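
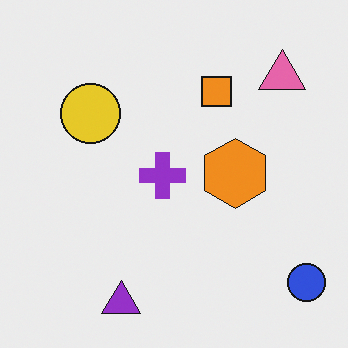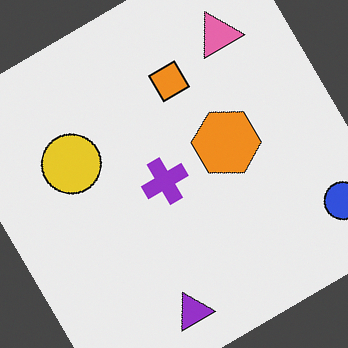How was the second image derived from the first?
The transformation is: rotated counter-clockwise by a large amount — several tens of degrees.

Every shape is tilted by the same angle and the image corners show triangular fill wedges — a whole-image rotation by a non-right angle.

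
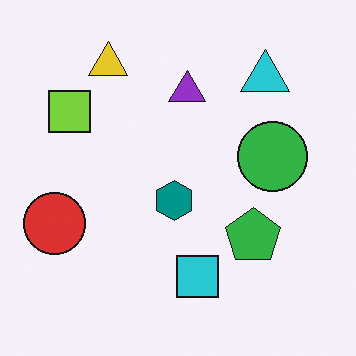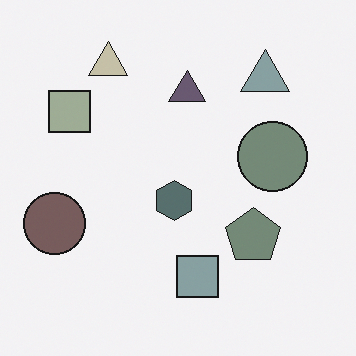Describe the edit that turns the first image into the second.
It was made much more muted (saturation change).

All colors are more muted and greyish — a global saturation change.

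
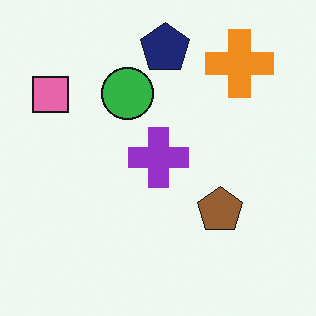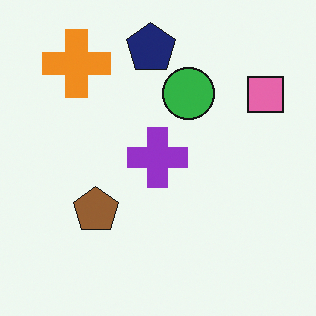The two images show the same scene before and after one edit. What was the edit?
The second image is the first flipped horizontally (left ↔ right).

The pink square is in the top-left of the first image and the top-right of the second — shapes on opposite sides of the vertical midline have swapped in a mirror flip.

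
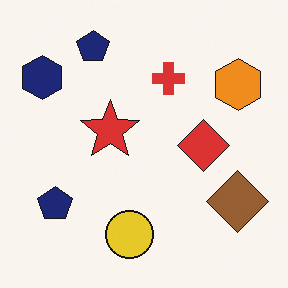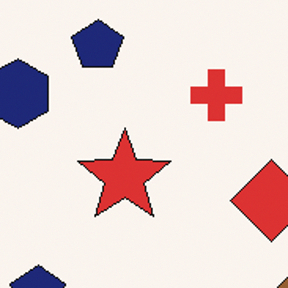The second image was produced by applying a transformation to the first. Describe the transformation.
The transformation is: cropped to a modestly smaller region and rescaled.

The visible shapes are larger and the field of view is narrower; shapes near the original edges may be partly or wholly outside the frame — a crop-and-rescale.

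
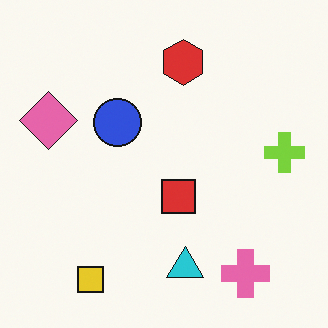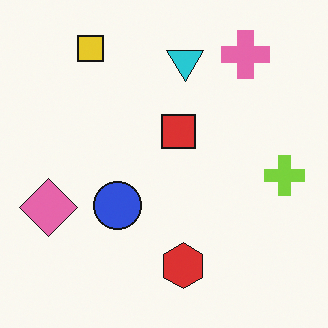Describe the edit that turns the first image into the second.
The image was flipped vertically (top ↔ bottom).

The yellow square is in the bottom-left of the first image and the top-left of the second — shapes on opposite sides of the horizontal midline have swapped in a mirror flip.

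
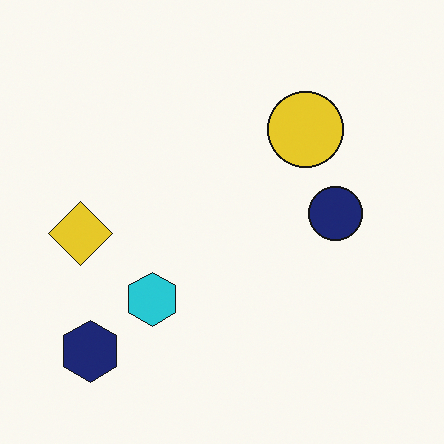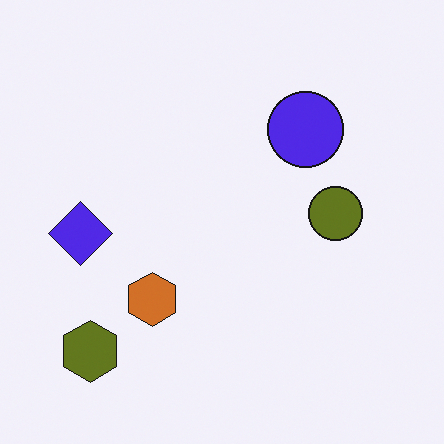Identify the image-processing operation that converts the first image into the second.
The transformation is: hue-shifted by a large amount.

Every shape's color has rotated by the same amount around the hue wheel — a uniform hue shift.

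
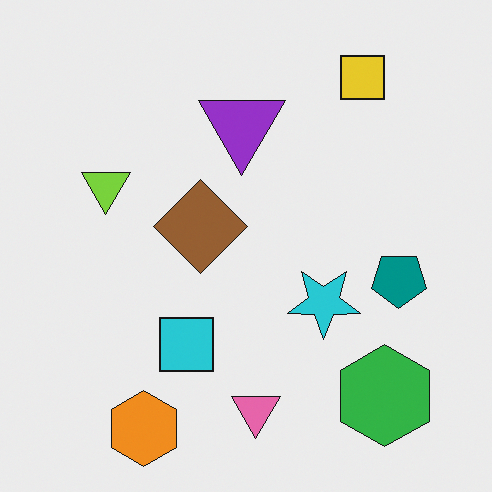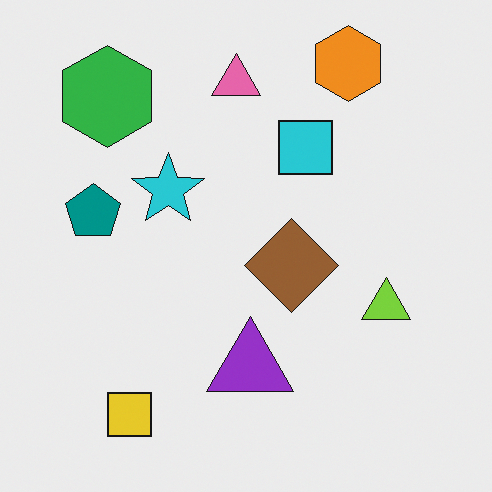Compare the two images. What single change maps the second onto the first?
Rotated 180°.

The orange hexagon sits in the top-right of the second image and the bottom-left of the first — consistent with a whole-image 180° rotation.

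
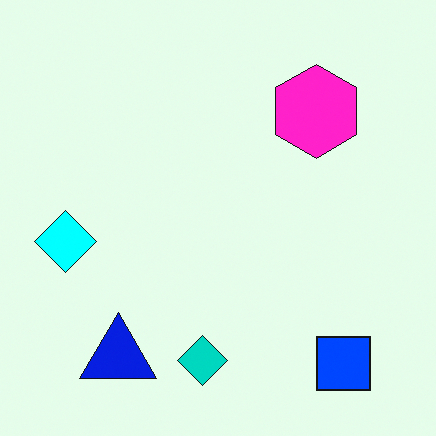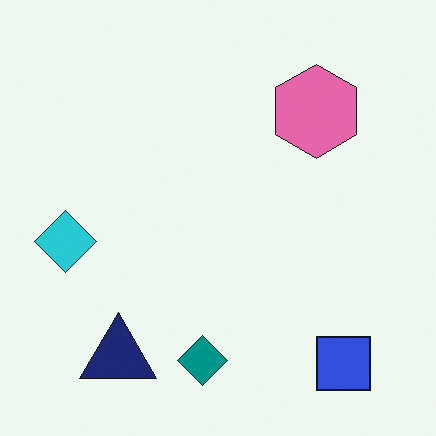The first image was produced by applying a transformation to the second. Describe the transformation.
Made much more vivid (saturation change).

All colors are more vivid — a global saturation change.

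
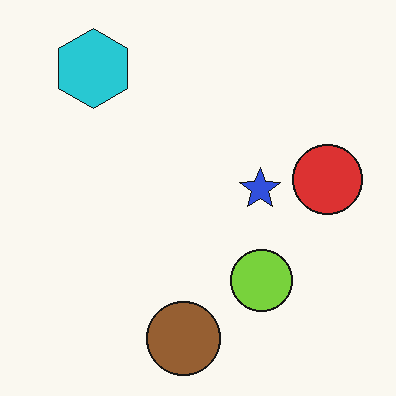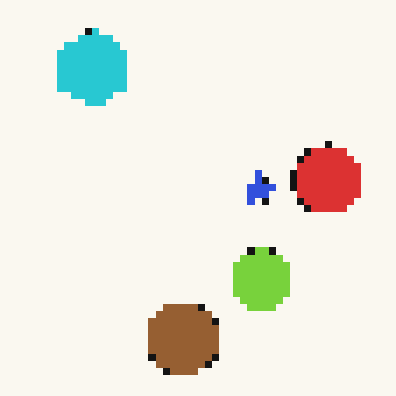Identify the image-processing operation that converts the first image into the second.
This is the original image moderately pixelated.

Shapes are reduced to large square blocks; fine edges and outlines are lost — a downscale-then-upscale (mosaic) effect.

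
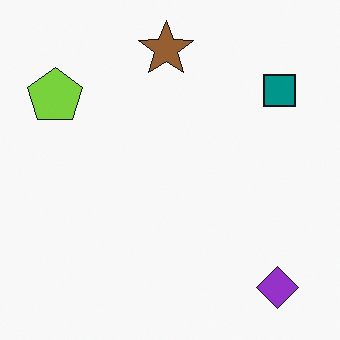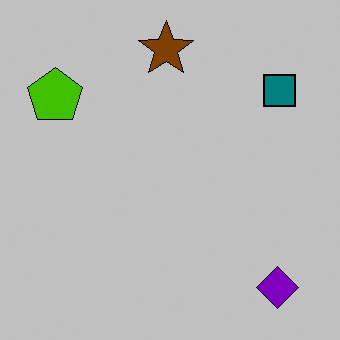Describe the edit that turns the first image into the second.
The image was heavily posterized to just a handful of flat colors.

Each flat color has snapped to a coarser quantized level — most visibly, the near-white background has dropped to a flat grey.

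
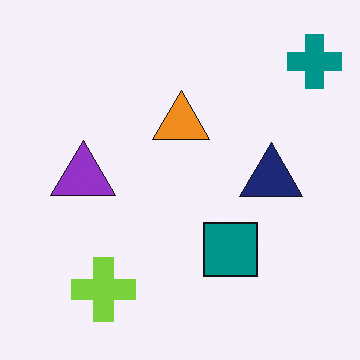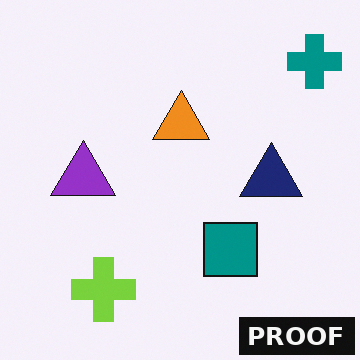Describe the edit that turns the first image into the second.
The second image is the first watermarked with the text "PROOF" in the lower-right corner.

A dark label reading "PROOF" appears in the lower-right corner.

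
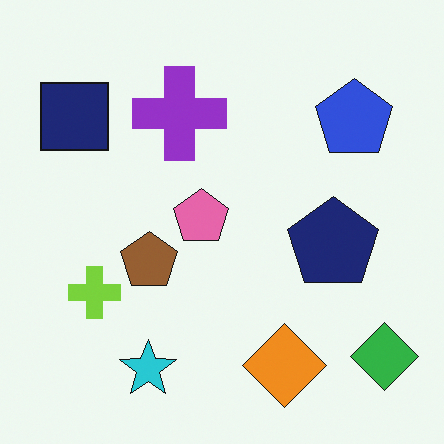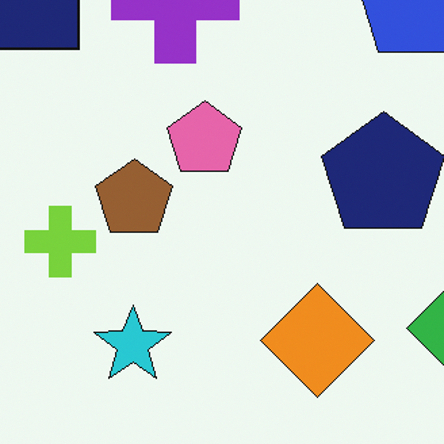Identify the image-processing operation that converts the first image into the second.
The second image is the first cropped slightly and scaled back up.

The visible shapes are larger and the field of view is narrower; shapes near the original edges may be partly or wholly outside the frame — a crop-and-rescale.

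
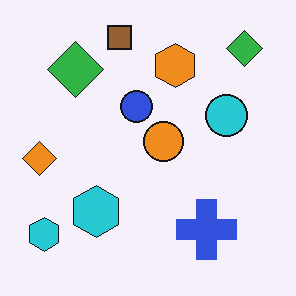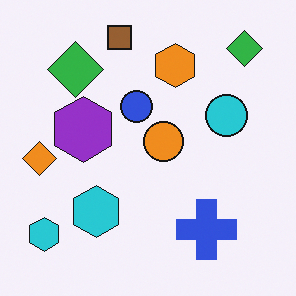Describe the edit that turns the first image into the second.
This is the original image overlaid with an additional purple hexagon.

A purple hexagon appears in the second image that is absent from the first.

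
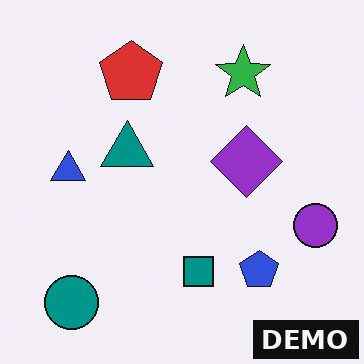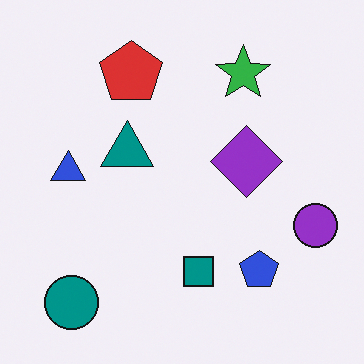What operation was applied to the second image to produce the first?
Watermarked with the text "DEMO" in the lower-right corner.

A dark label reading "DEMO" appears in the lower-right corner.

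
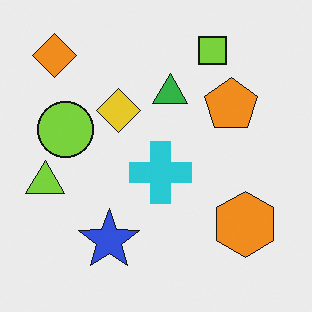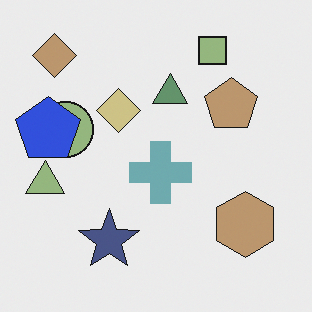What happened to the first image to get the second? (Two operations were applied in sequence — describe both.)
The image was made much more muted (saturation change), then overlaid with an additional blue pentagon.

All colors are more muted and greyish — a global saturation change. A blue pentagon appears in the second image that is absent from the first.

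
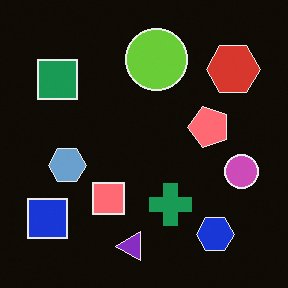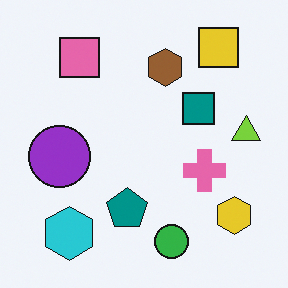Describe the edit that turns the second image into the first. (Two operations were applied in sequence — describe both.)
It was transposed (reflected across the top-left ↔ bottom-right diagonal), then color-inverted (negative).

Shapes have swapped their row and column positions — what was in the top-right is now in the bottom-left — a diagonal reflection. The light background has become dark and every shape's color is its complement — a photographic negative.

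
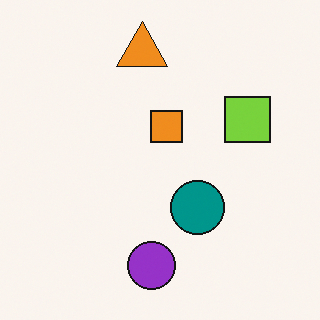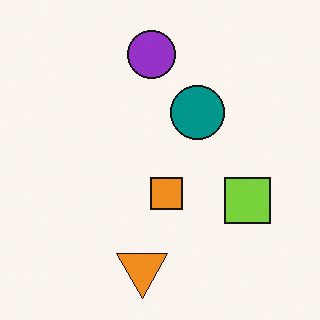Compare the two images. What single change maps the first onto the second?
It was flipped vertically (top ↔ bottom).

The orange triangle is in the top of the first image and the bottom of the second — shapes on opposite sides of the horizontal midline have swapped in a mirror flip.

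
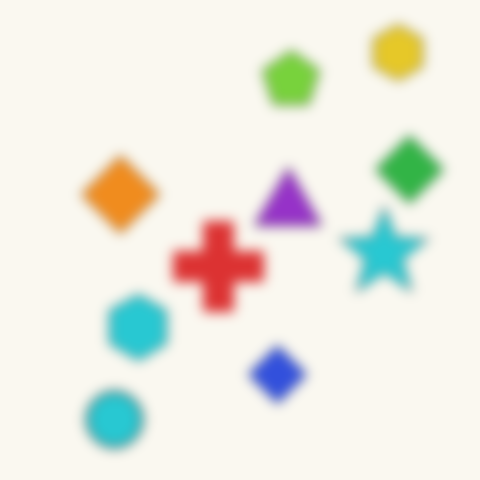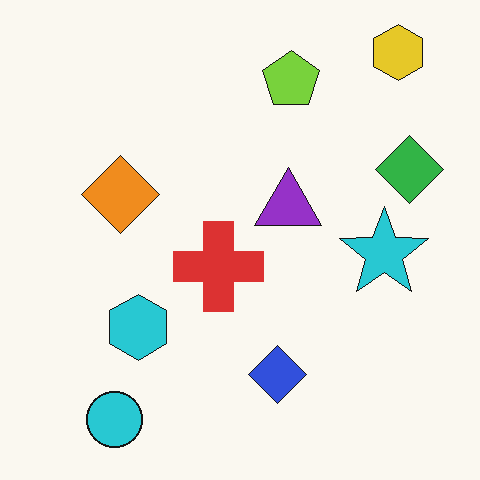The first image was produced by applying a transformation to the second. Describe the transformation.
The transformation is: strongly gaussian-blurred.

Shape edges and outlines are uniformly softened across the whole image.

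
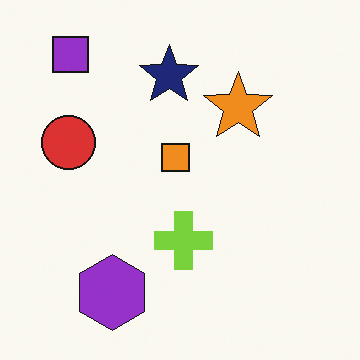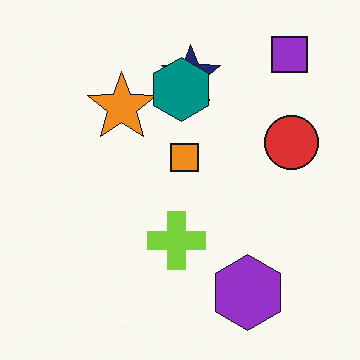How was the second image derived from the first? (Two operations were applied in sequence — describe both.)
The second image is the first flipped horizontally (left ↔ right), then overlaid with an additional teal hexagon.

The red circle is in the left of the first image and the right of the second — shapes on opposite sides of the vertical midline have swapped in a mirror flip. A teal hexagon appears in the second image that is absent from the first.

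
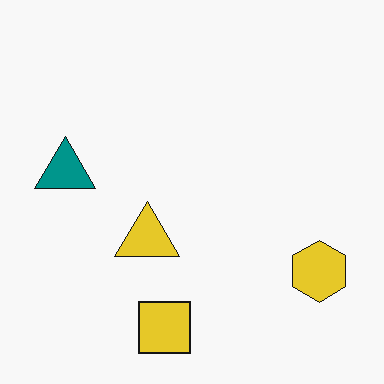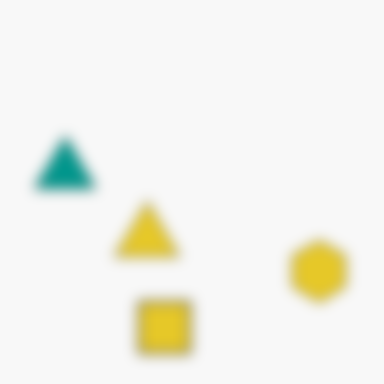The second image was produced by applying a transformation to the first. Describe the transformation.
The image was heavily blurred.

Shape edges and outlines are uniformly softened across the whole image.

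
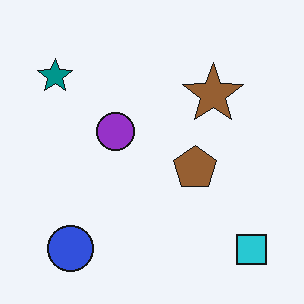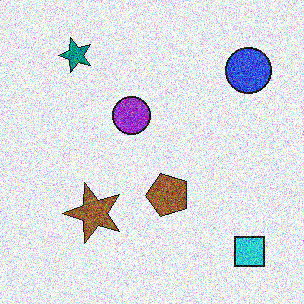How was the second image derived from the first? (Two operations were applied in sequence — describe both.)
This is the original image transposed (reflected across the top-left ↔ bottom-right diagonal), then degraded with heavy additive noise.

Shapes have swapped their row and column positions — what was in the top-right is now in the bottom-left — a diagonal reflection. Random speckle covers the whole image, including the flat background.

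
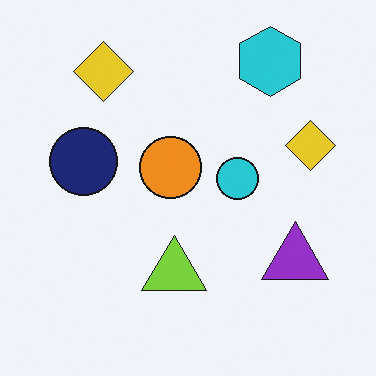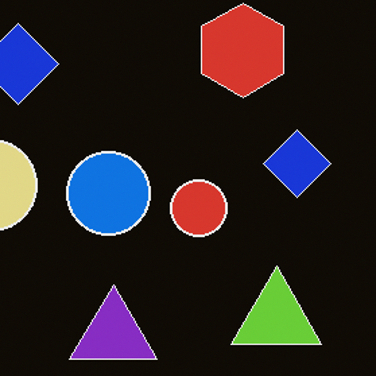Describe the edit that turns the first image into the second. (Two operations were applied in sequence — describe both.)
The image was cropped to a modestly smaller region and rescaled, then color-inverted (negative).

The visible shapes are larger and the field of view is narrower; shapes near the original edges may be partly or wholly outside the frame — a crop-and-rescale. The light background has become dark and every shape's color is its complement — a photographic negative.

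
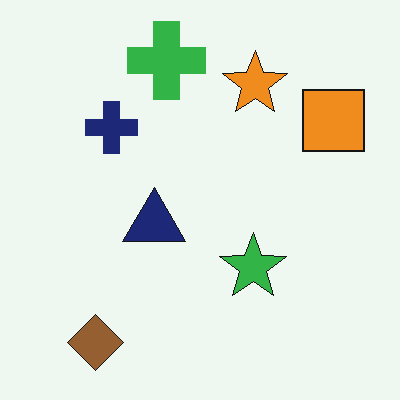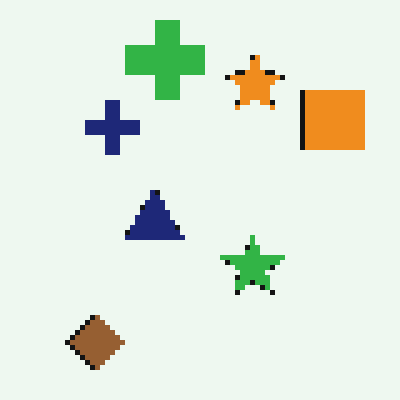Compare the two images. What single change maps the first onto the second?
Lightly pixelated (a mild mosaic effect).

Shapes are reduced to large square blocks; fine edges and outlines are lost — a downscale-then-upscale (mosaic) effect.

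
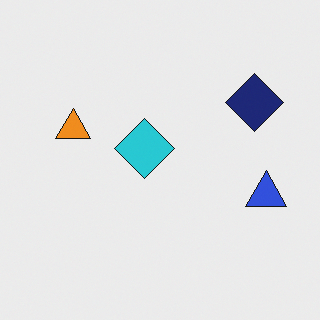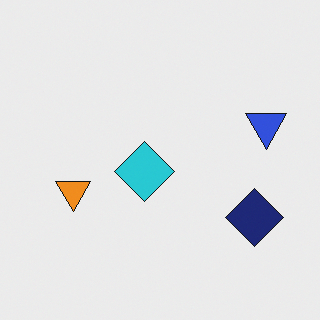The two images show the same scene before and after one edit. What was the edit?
The second image is the first flipped vertically (top ↔ bottom).

The navy diamond is in the top-right of the first image and the bottom-right of the second — shapes on opposite sides of the horizontal midline have swapped in a mirror flip.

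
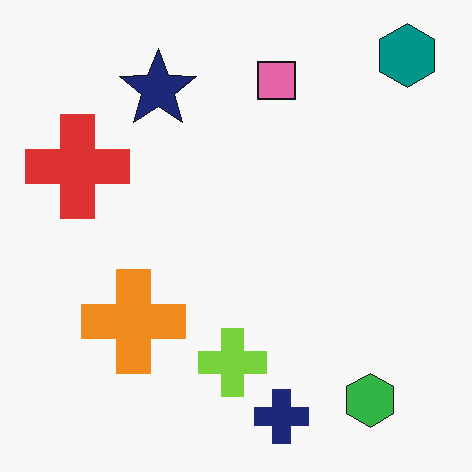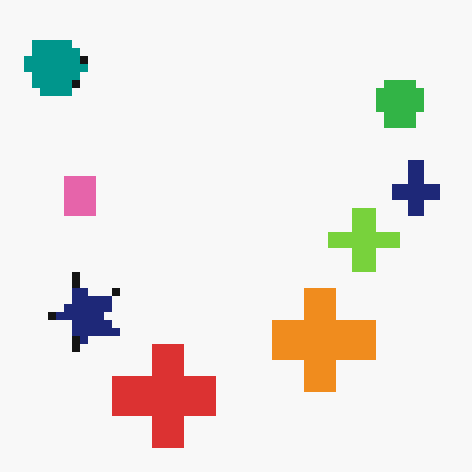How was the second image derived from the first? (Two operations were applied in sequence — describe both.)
The transformation is: moderately pixelated, then rotated 90° counter-clockwise.

Shapes are reduced to large square blocks; fine edges and outlines are lost — a downscale-then-upscale (mosaic) effect. The teal hexagon sits in the top-right of the first image and the top-left of the second — consistent with a whole-image 90° counter-clockwise rotation.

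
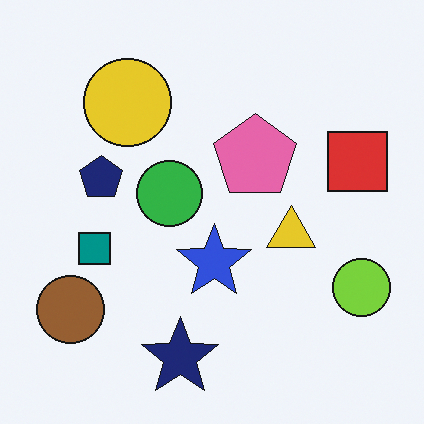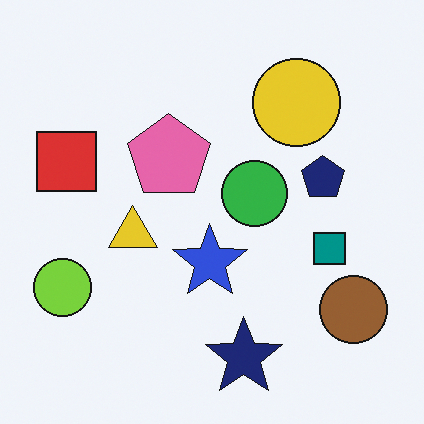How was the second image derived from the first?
The second image is the first flipped horizontally (left ↔ right).

The lime circle is in the bottom-right of the first image and the bottom-left of the second — shapes on opposite sides of the vertical midline have swapped in a mirror flip.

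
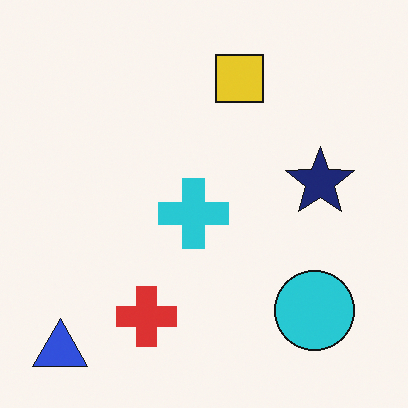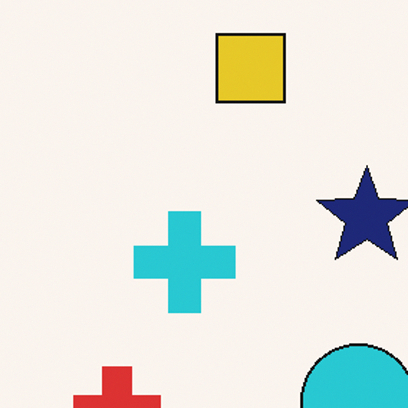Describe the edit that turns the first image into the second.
Cropped to a modestly smaller region and rescaled.

The visible shapes are larger and the field of view is narrower; shapes near the original edges may be partly or wholly outside the frame — a crop-and-rescale.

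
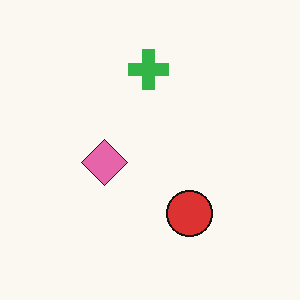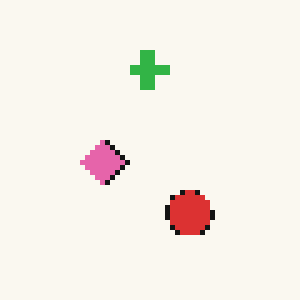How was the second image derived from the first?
The image was mildly pixelated.

Shapes are reduced to large square blocks; fine edges and outlines are lost — a downscale-then-upscale (mosaic) effect.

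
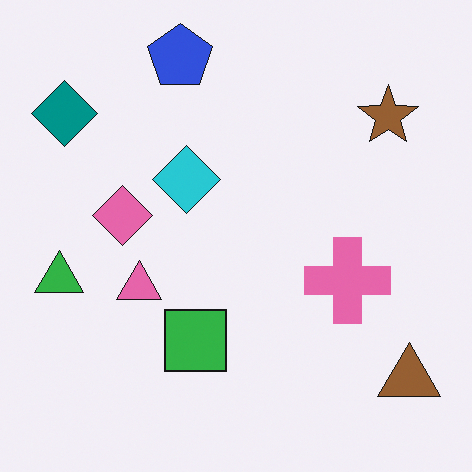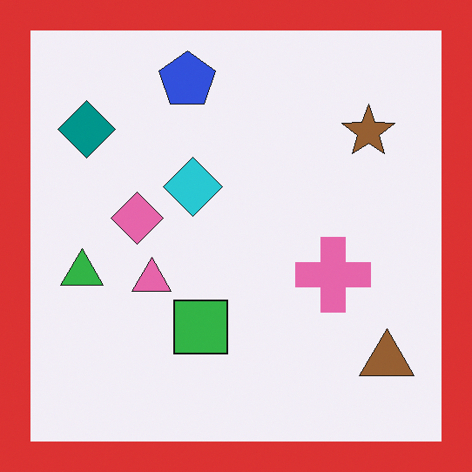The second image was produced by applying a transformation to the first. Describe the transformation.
Framed with a red border.

A solid red frame runs around the edge of the second image, with the content slightly shrunk inside it.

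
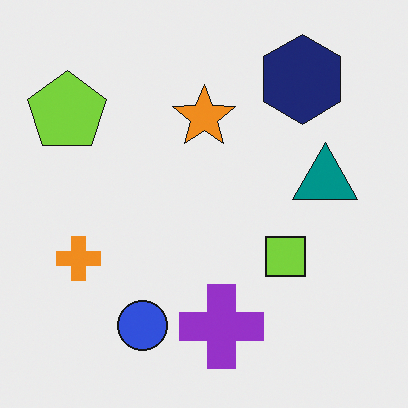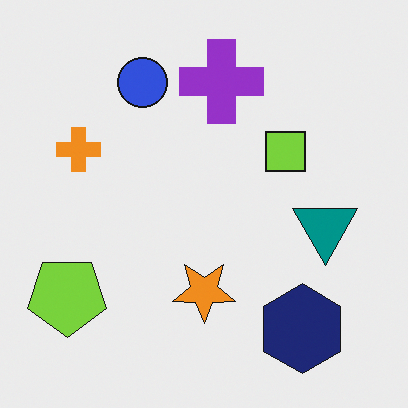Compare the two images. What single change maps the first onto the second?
It was flipped vertically (top ↔ bottom).

The navy hexagon is in the top-right of the first image and the bottom-right of the second — shapes on opposite sides of the horizontal midline have swapped in a mirror flip.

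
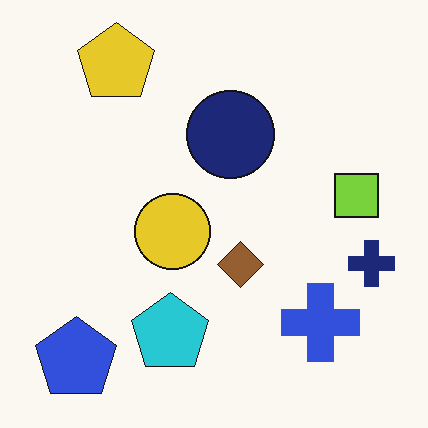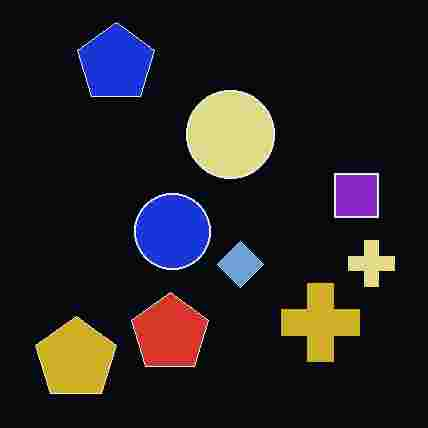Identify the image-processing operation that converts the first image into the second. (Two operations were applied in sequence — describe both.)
The transformation is: color-inverted (negative), then heavily JPEG-compressed with obvious blocking artifacts.

The light background has become dark and every shape's color is its complement — a photographic negative. Blocky 8×8 compression artifacts appear around shape edges and the flat background shows ringing — characteristic JPEG degradation.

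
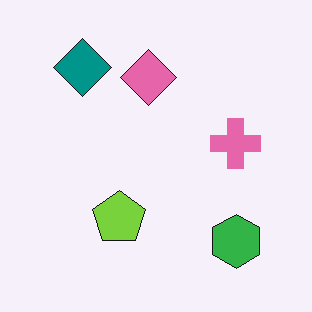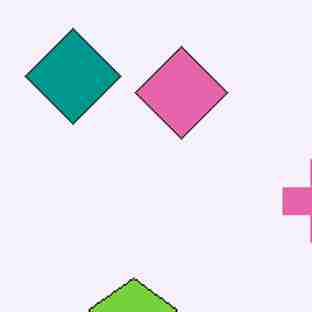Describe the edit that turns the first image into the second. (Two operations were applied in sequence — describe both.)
The transformation is: cropped tightly and scaled back up, then degraded with heavy JPEG compression.

The visible shapes are larger and the field of view is narrower; shapes near the original edges may be partly or wholly outside the frame — a crop-and-rescale. Blocky 8×8 compression artifacts appear around shape edges and the flat background shows ringing — characteristic JPEG degradation.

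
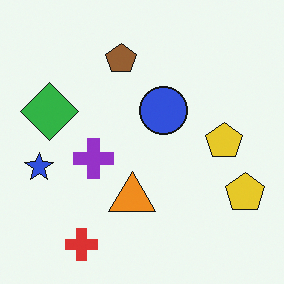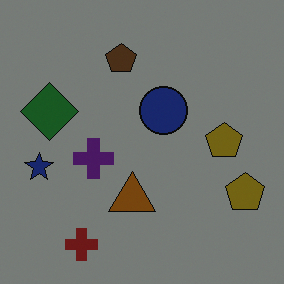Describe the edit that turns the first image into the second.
It was substantially darkened.

Every pixel — background and shapes alike — is uniformly darkened.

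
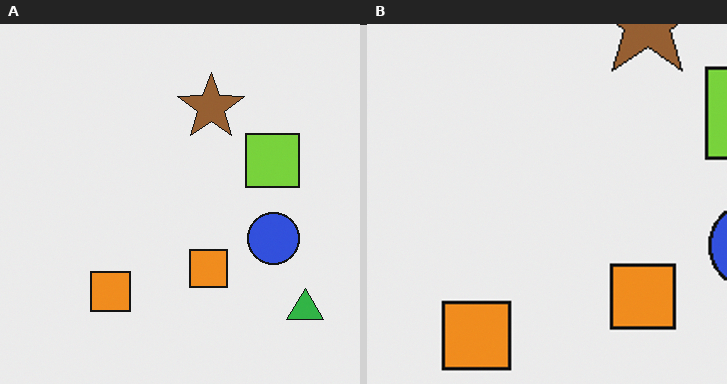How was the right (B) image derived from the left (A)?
The transformation is: cropped tightly and scaled back up.

The visible shapes are larger and the field of view is narrower; shapes near the original edges may be partly or wholly outside the frame — a crop-and-rescale.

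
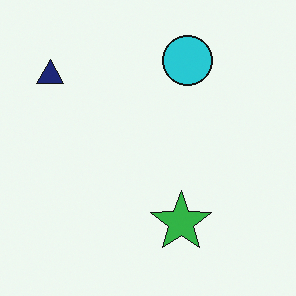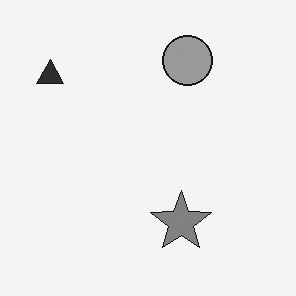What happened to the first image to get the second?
Converted to grayscale.

All color is removed — every shape is now a shade of grey.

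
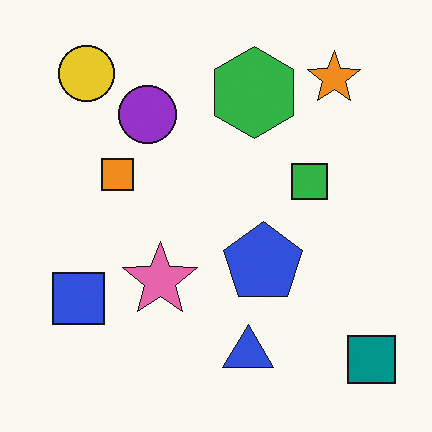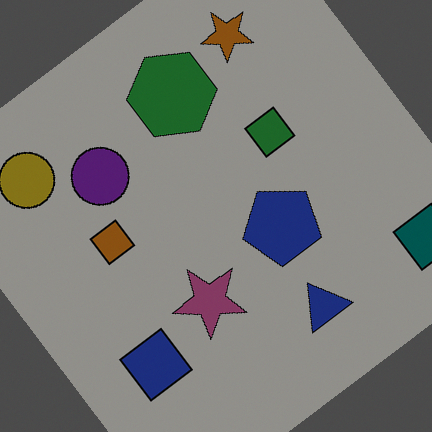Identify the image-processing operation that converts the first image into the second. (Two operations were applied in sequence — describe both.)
The image was rotated counter-clockwise by a large amount — several tens of degrees, then darkened a lot.

Every shape is tilted by the same angle and the image corners show triangular fill wedges — a whole-image rotation by a non-right angle. Every pixel — background and shapes alike — is uniformly darkened.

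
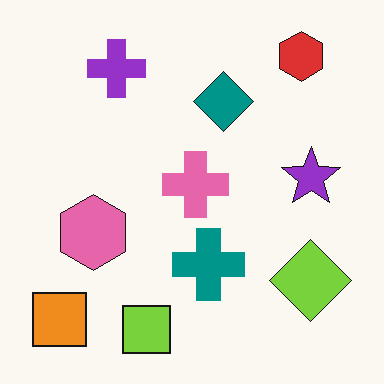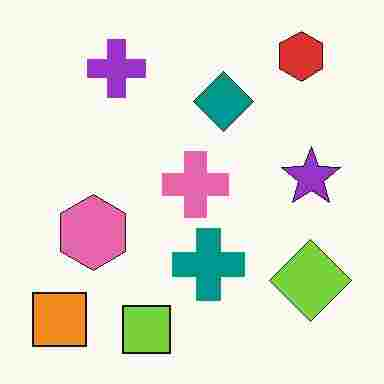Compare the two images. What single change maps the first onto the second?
The image was degraded with heavy JPEG compression.

Blocky 8×8 compression artifacts appear around shape edges and the flat background shows ringing — characteristic JPEG degradation.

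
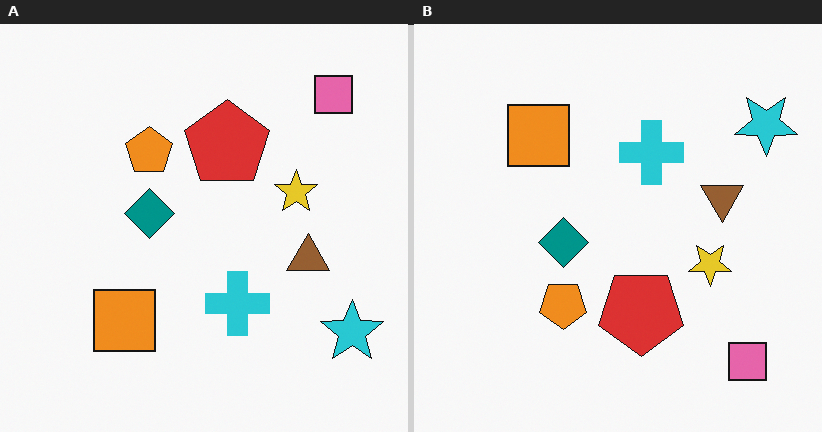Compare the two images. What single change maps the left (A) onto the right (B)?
The transformation is: flipped vertically (top ↔ bottom).

The pink square is in the top-right of the left (A) image and the bottom-right of the right (B) — shapes on opposite sides of the horizontal midline have swapped in a mirror flip.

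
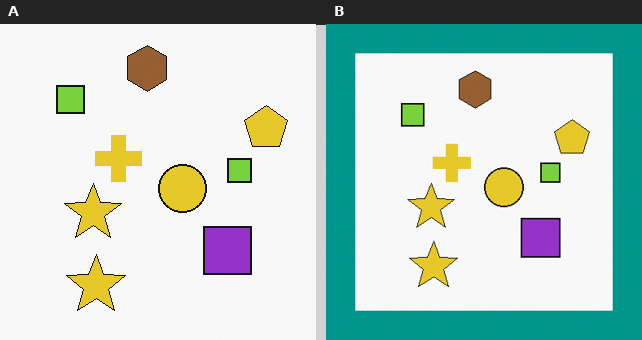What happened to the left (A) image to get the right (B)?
The right (B) image is the left (A) framed with a teal border.

A solid teal frame runs around the edge of the right (B) image, with the content slightly shrunk inside it.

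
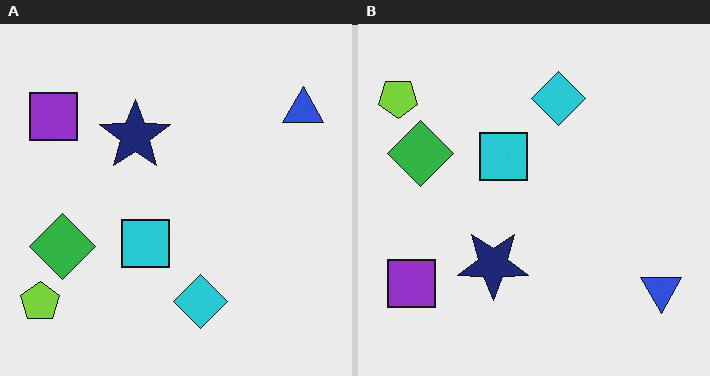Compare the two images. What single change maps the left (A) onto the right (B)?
It was flipped vertically (top ↔ bottom).

The lime pentagon is in the bottom-left of the left (A) image and the top-left of the right (B) — shapes on opposite sides of the horizontal midline have swapped in a mirror flip.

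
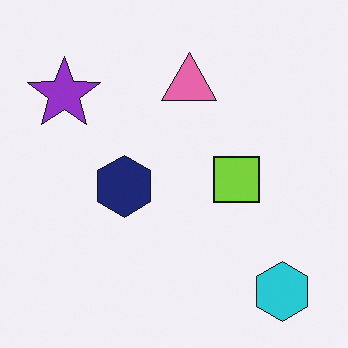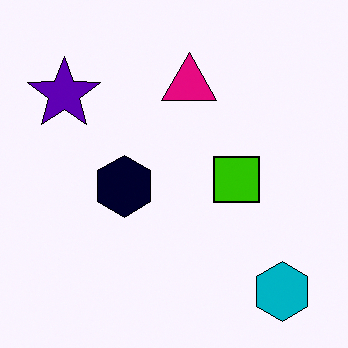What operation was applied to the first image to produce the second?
The second image is the first boosted in contrast.

Tones are pushed away from mid-grey across the whole image — a global contrast change.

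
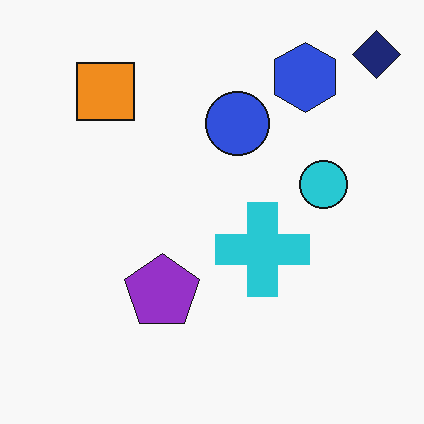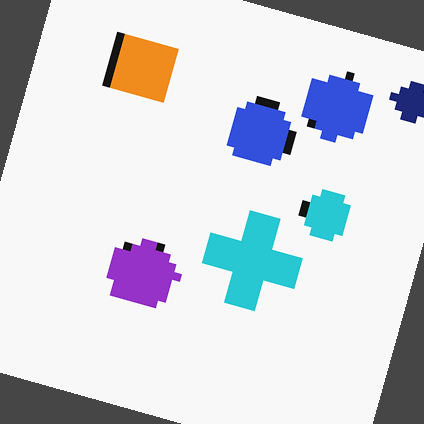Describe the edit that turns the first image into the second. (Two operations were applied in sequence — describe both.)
The image was pixelated into visible square blocks, then rotated clockwise by a moderate amount.

Shapes are reduced to large square blocks; fine edges and outlines are lost — a downscale-then-upscale (mosaic) effect. Every shape is tilted by the same angle and the image corners show triangular fill wedges — a whole-image rotation by a non-right angle.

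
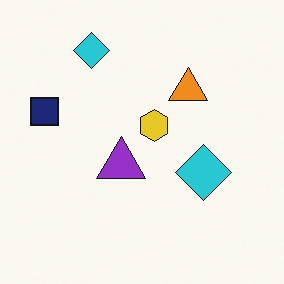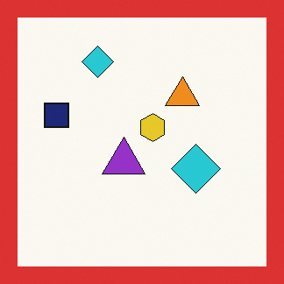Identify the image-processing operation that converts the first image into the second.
The transformation is: framed with a red border.

A solid red frame runs around the edge of the second image, with the content slightly shrunk inside it.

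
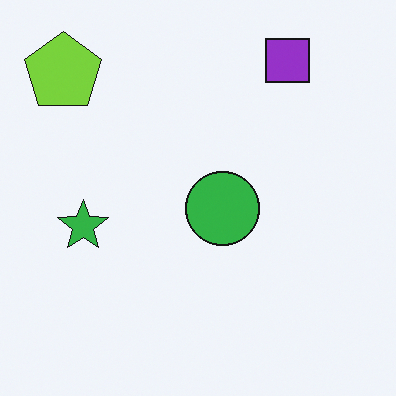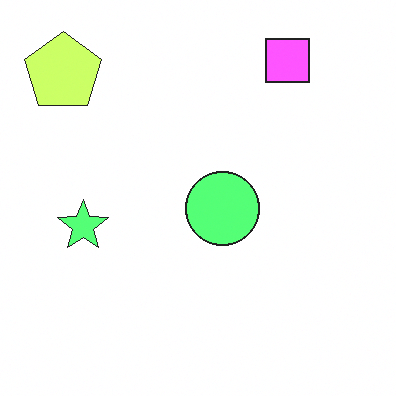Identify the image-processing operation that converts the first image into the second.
The second image is the first brightened a lot.

Every pixel — background and shapes alike — is uniformly brightened.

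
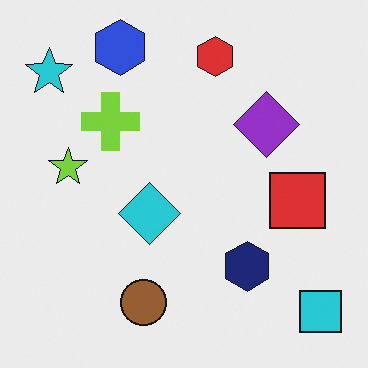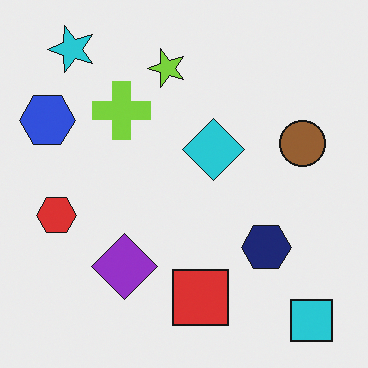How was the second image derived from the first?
It was transposed (reflected across the top-left ↔ bottom-right diagonal).

Shapes have swapped their row and column positions — what was in the top-right is now in the bottom-left — a diagonal reflection.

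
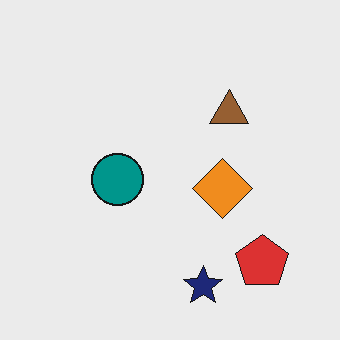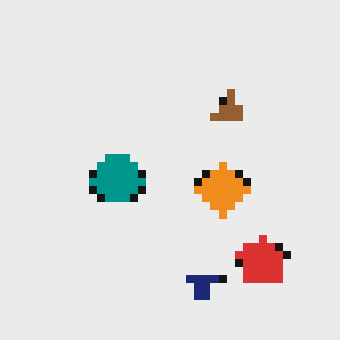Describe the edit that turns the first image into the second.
It was moderately pixelated.

Shapes are reduced to large square blocks; fine edges and outlines are lost — a downscale-then-upscale (mosaic) effect.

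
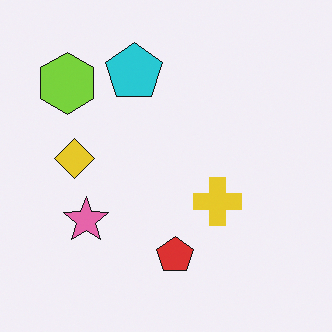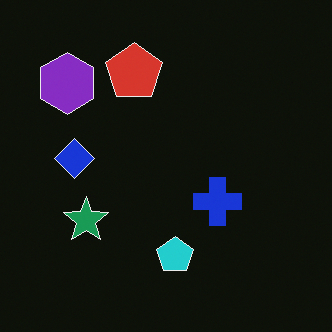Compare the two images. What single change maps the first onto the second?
The image was color-inverted (negative).

The light background has become dark and every shape's color is its complement — a photographic negative.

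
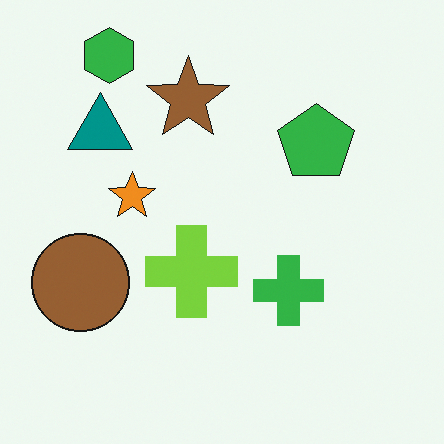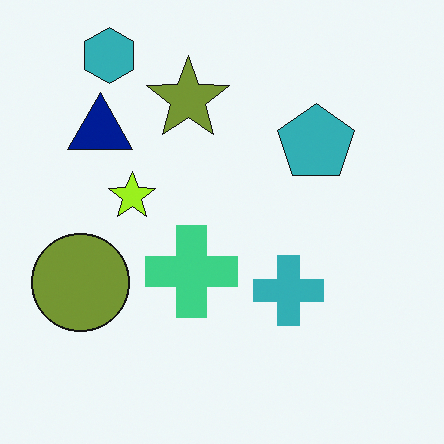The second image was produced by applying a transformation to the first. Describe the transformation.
This is the original image hue-shifted slightly.

Every shape's color has rotated by the same amount around the hue wheel — a uniform hue shift.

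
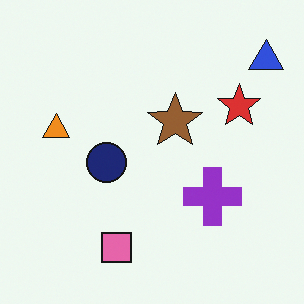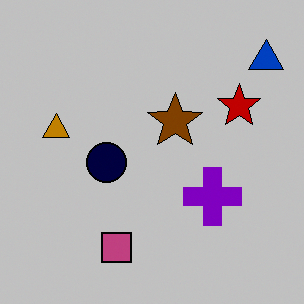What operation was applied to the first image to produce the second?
The second image is the first aggressively posterized.

Each flat color has snapped to a coarser quantized level — most visibly, the near-white background has dropped to a flat grey.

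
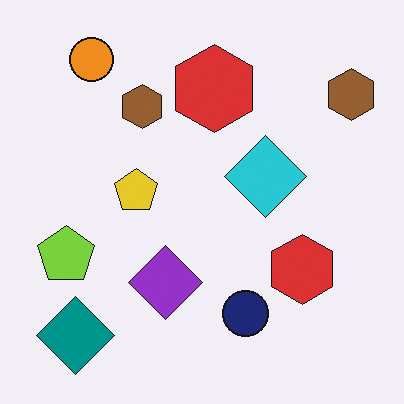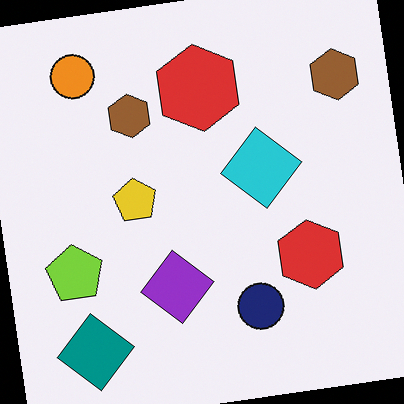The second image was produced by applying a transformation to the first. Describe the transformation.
The image was rotated counter-clockwise by a few degrees.

Every shape is tilted by the same angle and the image corners show triangular fill wedges — a whole-image rotation by a non-right angle.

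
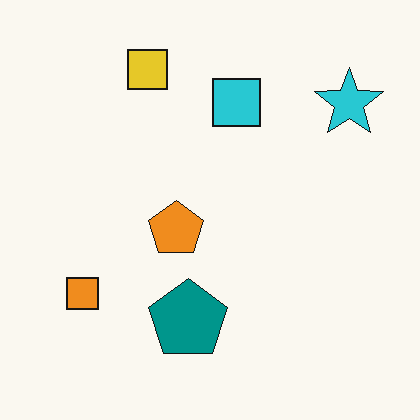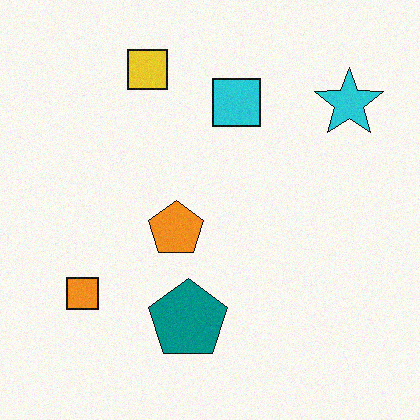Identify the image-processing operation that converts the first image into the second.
The image was degraded with subtle gaussian noise.

Random speckle covers the whole image, including the flat background.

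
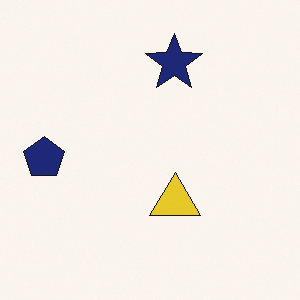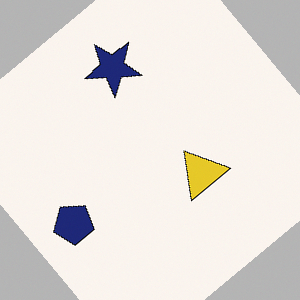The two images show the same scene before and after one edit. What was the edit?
Rotated counter-clockwise by a large amount — several tens of degrees.

Every shape is tilted by the same angle and the image corners show triangular fill wedges — a whole-image rotation by a non-right angle.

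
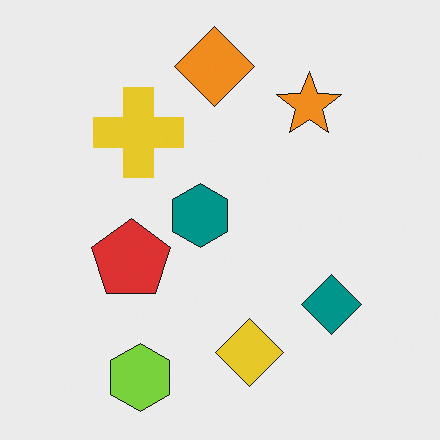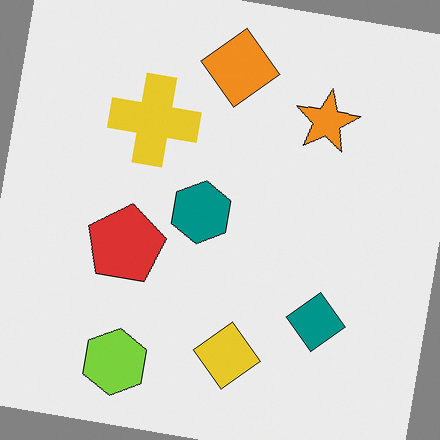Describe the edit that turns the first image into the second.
The second image is the first rotated clockwise by a few degrees.

Every shape is tilted by the same angle and the image corners show triangular fill wedges — a whole-image rotation by a non-right angle.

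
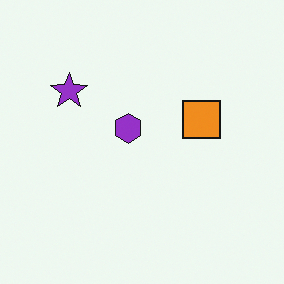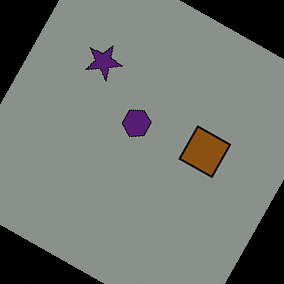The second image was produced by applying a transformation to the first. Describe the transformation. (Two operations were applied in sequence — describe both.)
Darkened a lot, then rotated clockwise by a clearly visible amount.

Every pixel — background and shapes alike — is uniformly darkened. Every shape is tilted by the same angle and the image corners show triangular fill wedges — a whole-image rotation by a non-right angle.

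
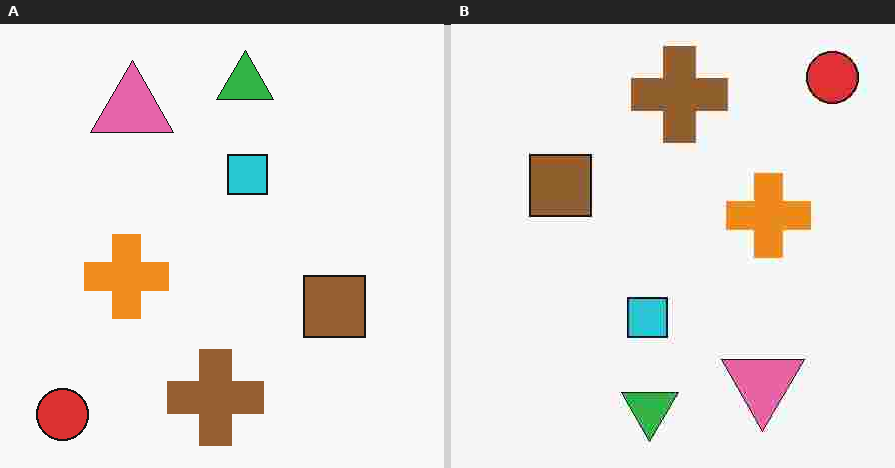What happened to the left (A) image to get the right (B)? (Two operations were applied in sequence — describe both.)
The right (B) image is the left (A) rotated 180°, then heavily JPEG-compressed with obvious blocking artifacts.

The red circle sits in the bottom-left of the left (A) image and the top-right of the right (B) — consistent with a whole-image 180° rotation. Blocky 8×8 compression artifacts appear around shape edges and the flat background shows ringing — characteristic JPEG degradation.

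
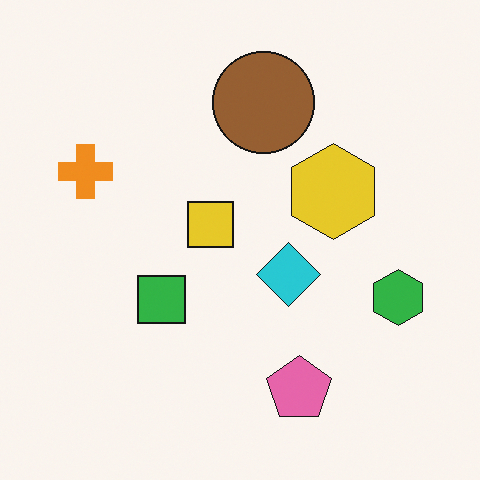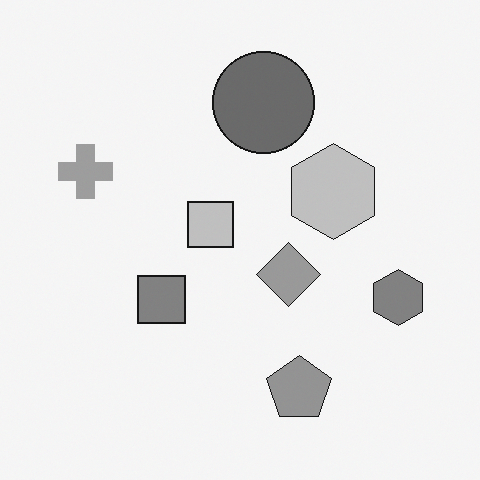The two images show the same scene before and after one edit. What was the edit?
Converted to grayscale.

All color is removed — every shape is now a shade of grey.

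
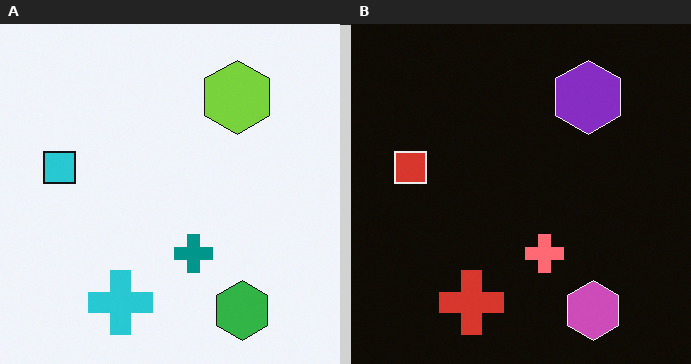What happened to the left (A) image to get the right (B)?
The transformation is: color-inverted (negative).

The light background has become dark and every shape's color is its complement — a photographic negative.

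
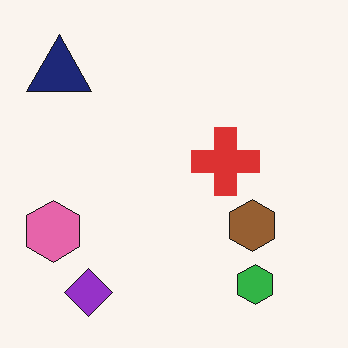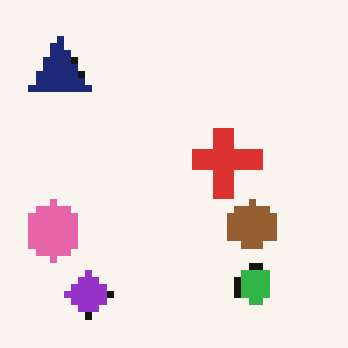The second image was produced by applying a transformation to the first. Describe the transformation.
The image was moderately pixelated.

Shapes are reduced to large square blocks; fine edges and outlines are lost — a downscale-then-upscale (mosaic) effect.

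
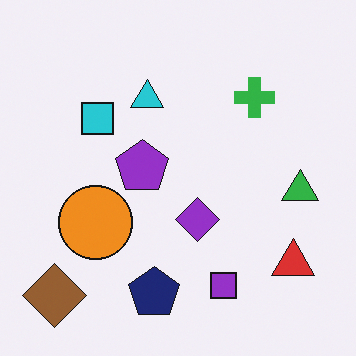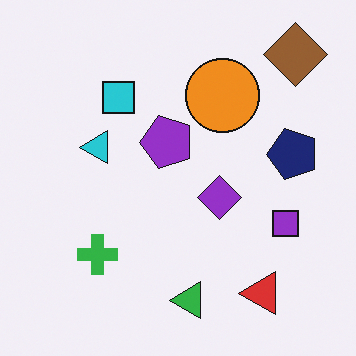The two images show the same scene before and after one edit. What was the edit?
It was transposed (reflected across the top-left ↔ bottom-right diagonal).

Shapes have swapped their row and column positions — what was in the top-right is now in the bottom-left — a diagonal reflection.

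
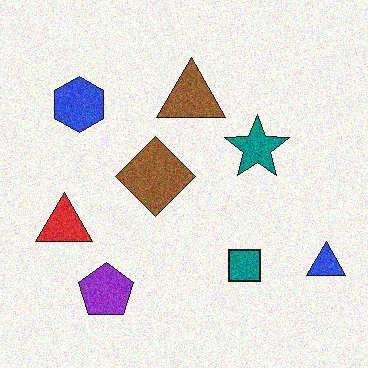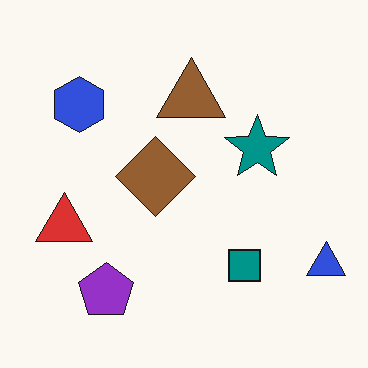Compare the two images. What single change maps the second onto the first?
Degraded with moderate additive noise.

Random speckle covers the whole image, including the flat background.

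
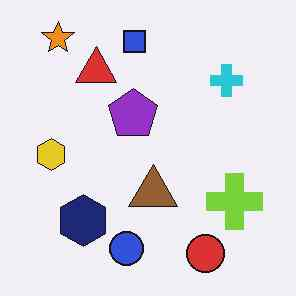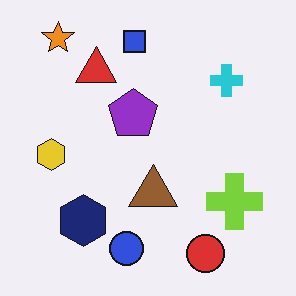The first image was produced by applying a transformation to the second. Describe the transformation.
The image was JPEG-compressed with visible artifacts.

Blocky 8×8 compression artifacts appear around shape edges and the flat background shows ringing — characteristic JPEG degradation.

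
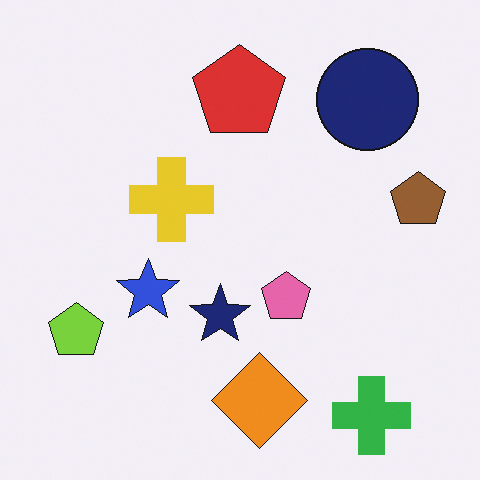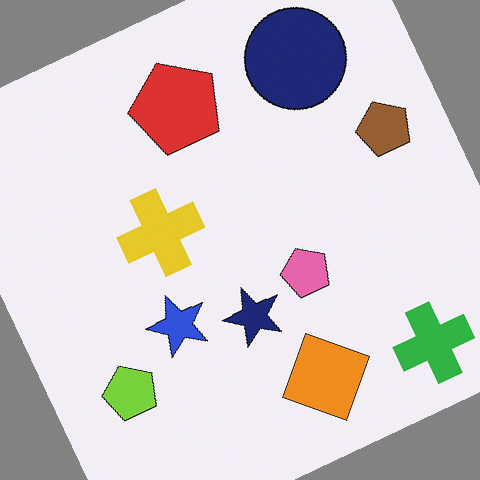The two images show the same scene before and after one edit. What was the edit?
The image was rotated counter-clockwise by a moderate amount.

Every shape is tilted by the same angle and the image corners show triangular fill wedges — a whole-image rotation by a non-right angle.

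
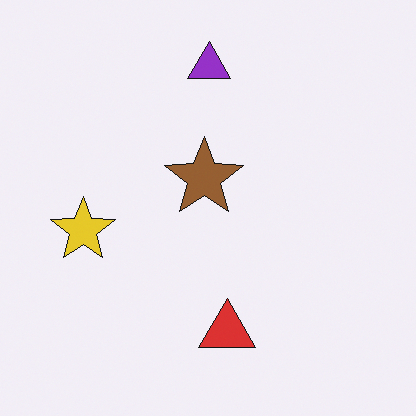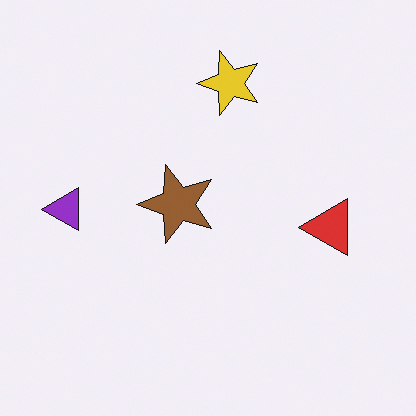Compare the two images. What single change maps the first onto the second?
The image was transposed (reflected across the top-left ↔ bottom-right diagonal).

Shapes have swapped their row and column positions — what was in the top-right is now in the bottom-left — a diagonal reflection.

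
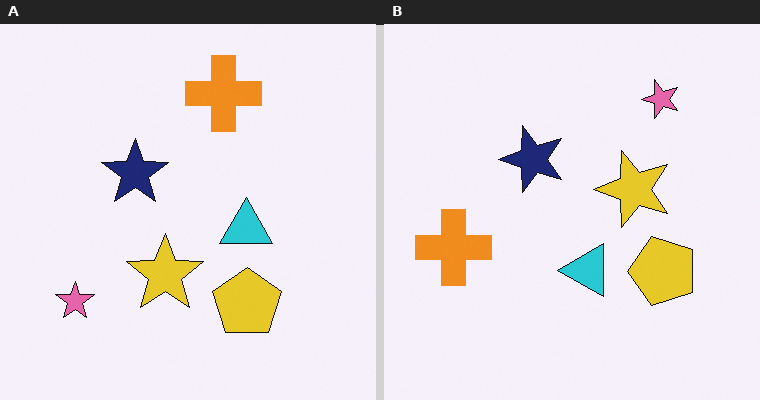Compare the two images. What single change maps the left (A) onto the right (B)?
The transformation is: transposed (reflected across the top-left ↔ bottom-right diagonal).

Shapes have swapped their row and column positions — what was in the top-right is now in the bottom-left — a diagonal reflection.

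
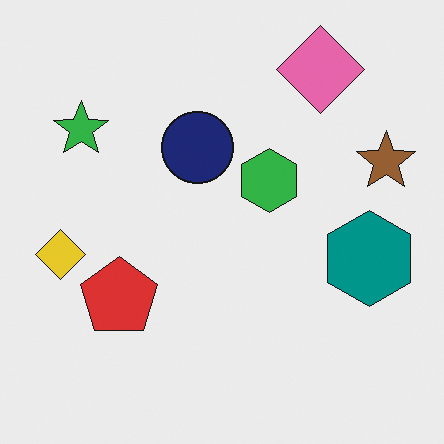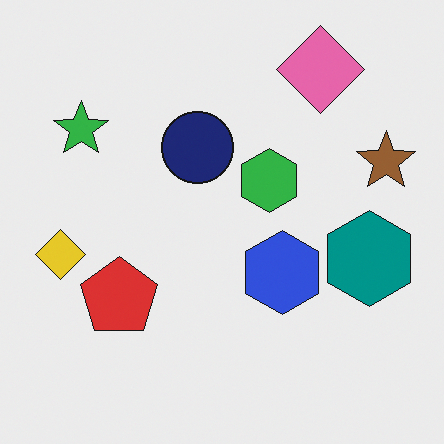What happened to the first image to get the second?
Overlaid with an additional blue hexagon.

A blue hexagon appears in the second image that is absent from the first.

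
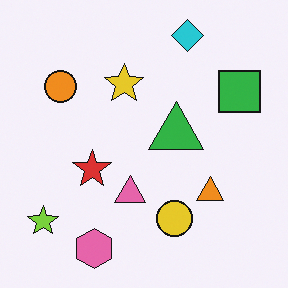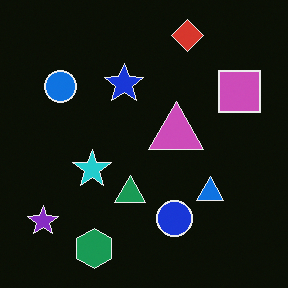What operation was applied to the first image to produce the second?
Color-inverted (negative).

The light background has become dark and every shape's color is its complement — a photographic negative.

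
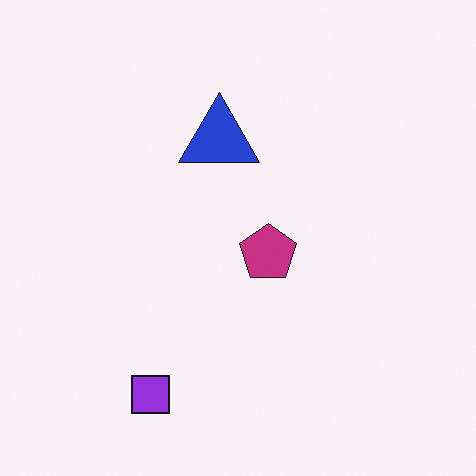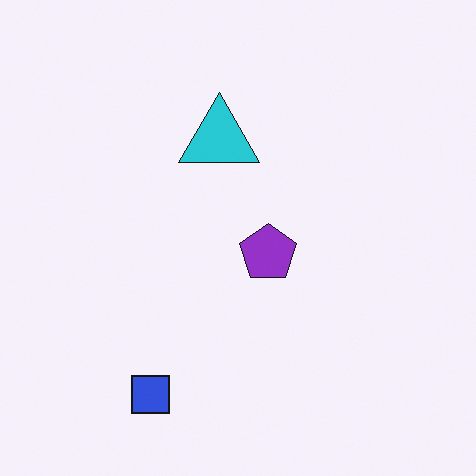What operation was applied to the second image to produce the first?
This is the original image hue-shifted slightly.

Every shape's color has rotated by the same amount around the hue wheel — a uniform hue shift.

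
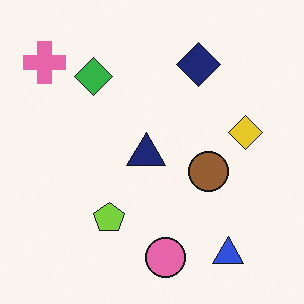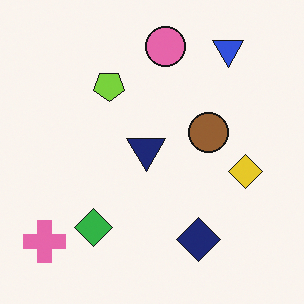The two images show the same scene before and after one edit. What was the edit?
The image was flipped vertically (top ↔ bottom).

The pink circle is in the bottom of the first image and the top of the second — shapes on opposite sides of the horizontal midline have swapped in a mirror flip.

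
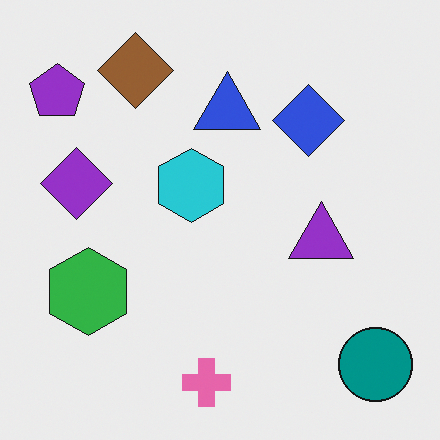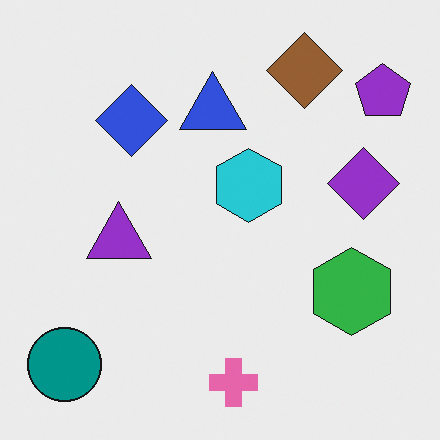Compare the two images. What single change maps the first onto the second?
The second image is the first flipped horizontally (left ↔ right).

The purple pentagon is in the top-left of the first image and the top-right of the second — shapes on opposite sides of the vertical midline have swapped in a mirror flip.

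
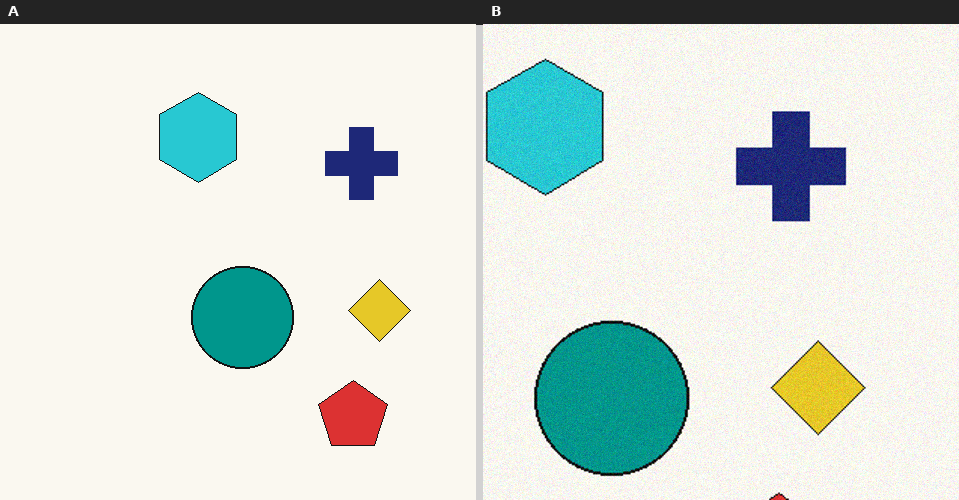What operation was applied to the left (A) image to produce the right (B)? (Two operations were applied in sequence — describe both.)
Cropped slightly and scaled back up, then degraded with subtle gaussian noise.

The visible shapes are larger and the field of view is narrower; shapes near the original edges may be partly or wholly outside the frame — a crop-and-rescale. Random speckle covers the whole image, including the flat background.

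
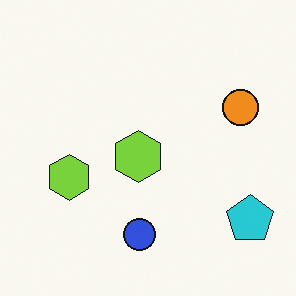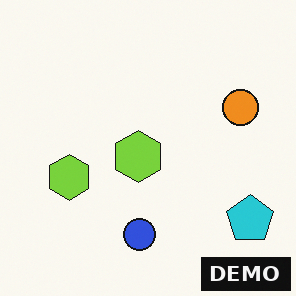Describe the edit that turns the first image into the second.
The image was watermarked with the text "DEMO" in the lower-right corner.

A dark label reading "DEMO" appears in the lower-right corner.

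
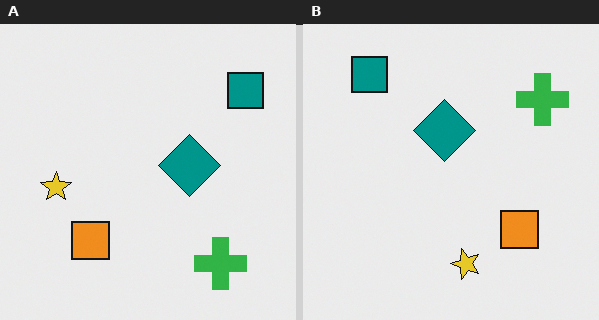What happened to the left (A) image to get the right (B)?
Rotated 90° counter-clockwise.

The teal square sits in the top-right of the left (A) image and the top-left of the right (B) — consistent with a whole-image 90° counter-clockwise rotation.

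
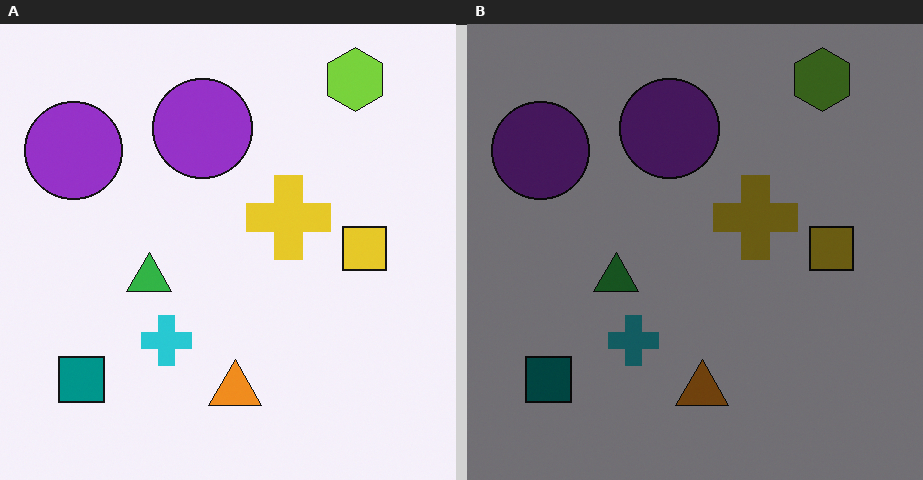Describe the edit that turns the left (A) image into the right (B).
The transformation is: noticeably darkened.

Every pixel — background and shapes alike — is uniformly darkened.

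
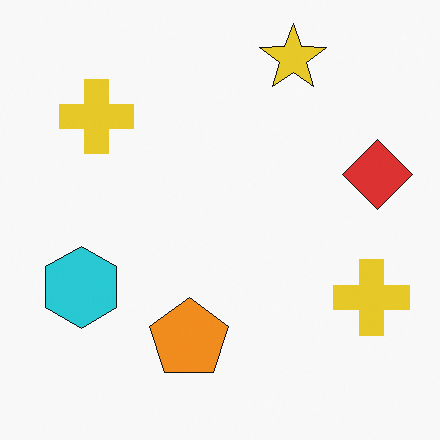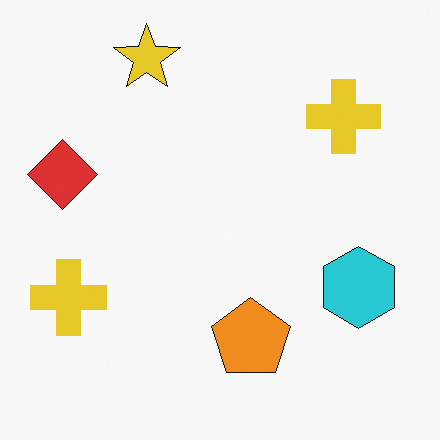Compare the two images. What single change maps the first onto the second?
The image was flipped horizontally (left ↔ right).

The red diamond is in the right of the first image and the left of the second — shapes on opposite sides of the vertical midline have swapped in a mirror flip.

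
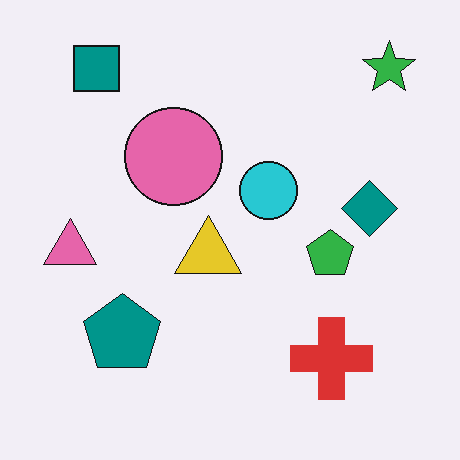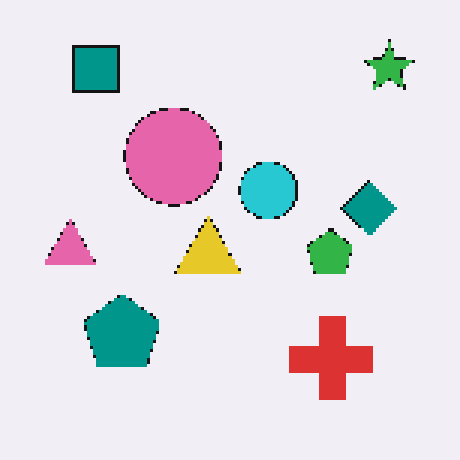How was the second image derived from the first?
Mildly pixelated.

Shapes are reduced to large square blocks; fine edges and outlines are lost — a downscale-then-upscale (mosaic) effect.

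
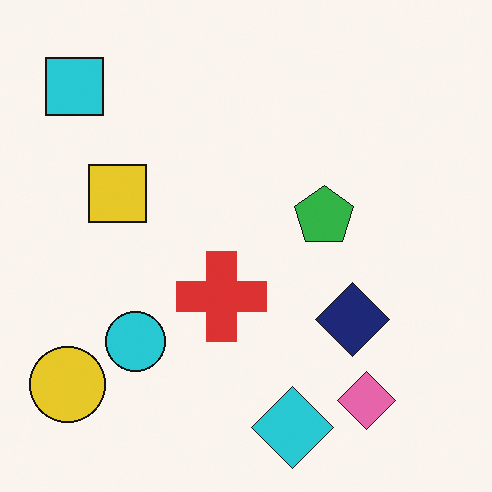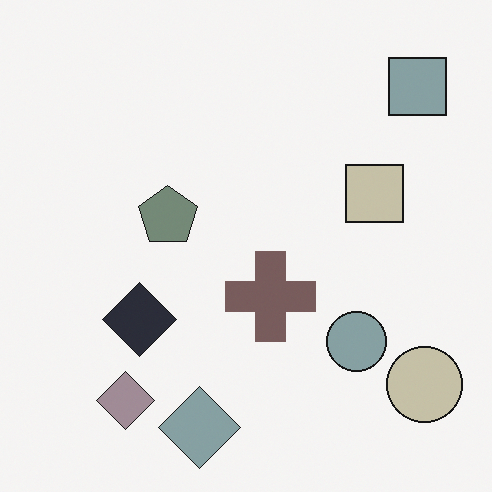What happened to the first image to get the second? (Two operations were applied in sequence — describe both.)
The transformation is: flipped horizontally (left ↔ right), then made much more muted (saturation change).

The yellow circle is in the bottom-left of the first image and the bottom-right of the second — shapes on opposite sides of the vertical midline have swapped in a mirror flip. All colors are more muted and greyish — a global saturation change.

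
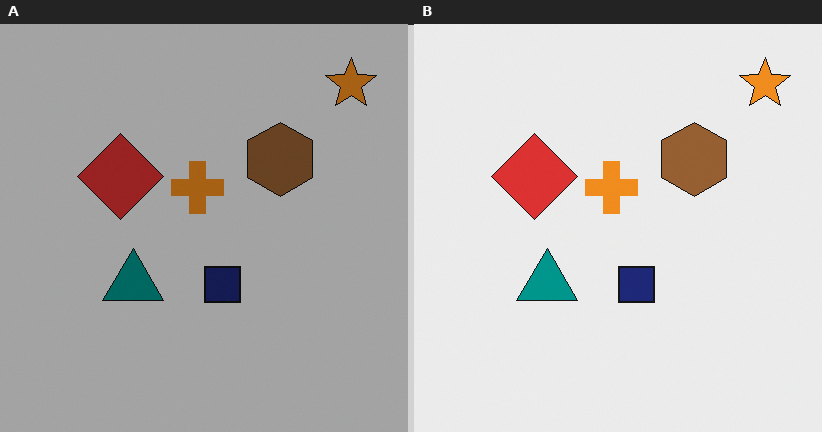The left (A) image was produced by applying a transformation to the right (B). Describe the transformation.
The image was darkened a lot.

Every pixel — background and shapes alike — is uniformly darkened.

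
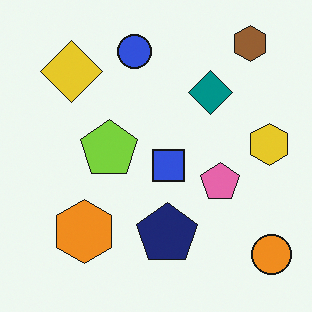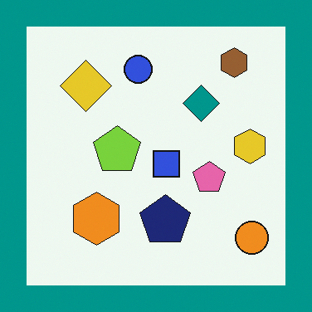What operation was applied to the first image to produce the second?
The second image is the first framed with a teal border.

A solid teal frame runs around the edge of the second image, with the content slightly shrunk inside it.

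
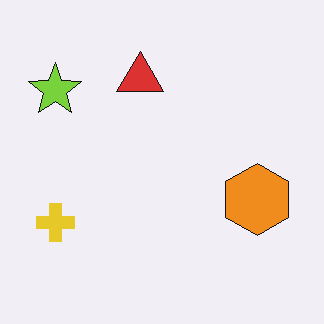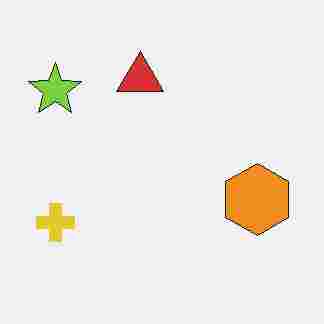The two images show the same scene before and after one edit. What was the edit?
It was degraded with heavy JPEG compression.

Blocky 8×8 compression artifacts appear around shape edges and the flat background shows ringing — characteristic JPEG degradation.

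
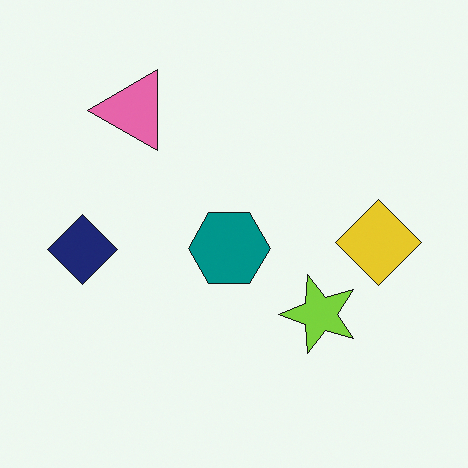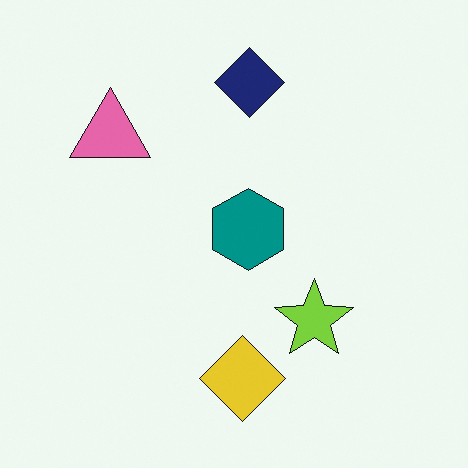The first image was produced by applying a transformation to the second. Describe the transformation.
The transformation is: transposed (reflected across the top-left ↔ bottom-right diagonal).

Shapes have swapped their row and column positions — what was in the top-right is now in the bottom-left — a diagonal reflection.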